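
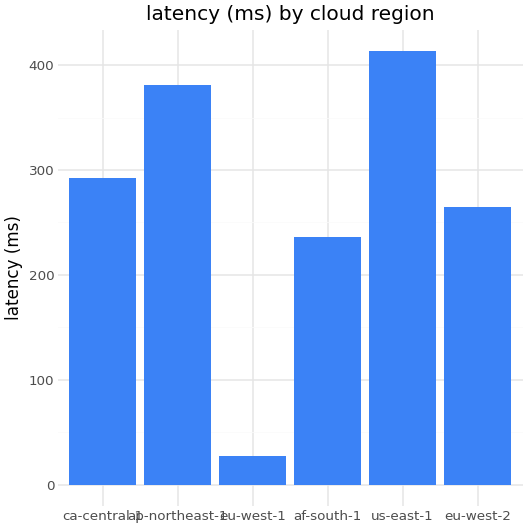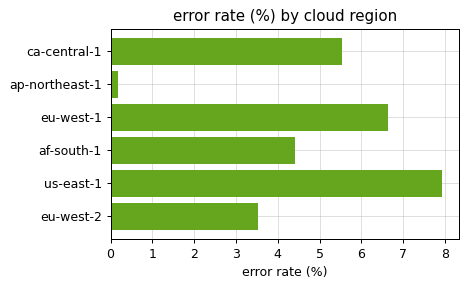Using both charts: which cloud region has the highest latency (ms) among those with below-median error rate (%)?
ap-northeast-1

Chart 2 median error rate (%) ≈ 5; below-median cloud regions: ap-northeast-1, af-south-1, eu-west-2. Among those, ap-northeast-1 has the highest latency (ms) (≈ 400).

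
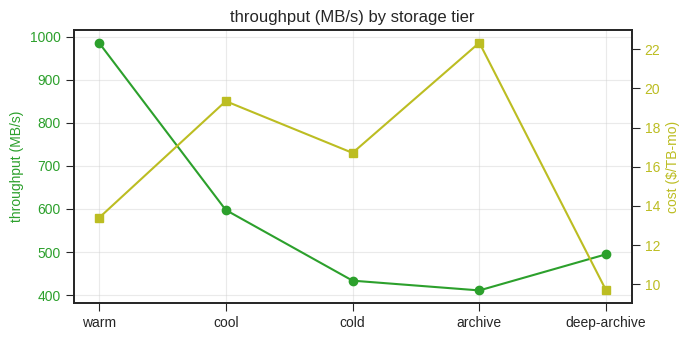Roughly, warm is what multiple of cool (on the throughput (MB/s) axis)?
≈ 1.67×

warm ≈ 1000, cool ≈ 600; 1000/600 ≈ 1.67.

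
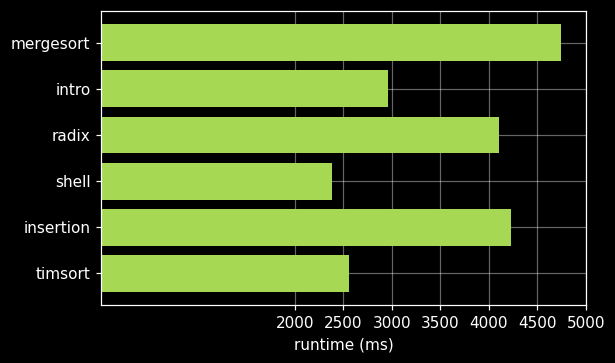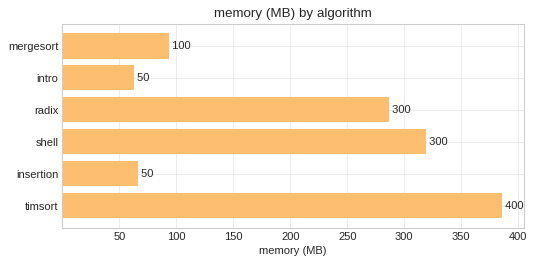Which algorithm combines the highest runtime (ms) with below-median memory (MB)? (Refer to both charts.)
Chart 2 median memory (MB) ≈ 200; below-median algorithms: mergesort, intro, insertion. Among those, mergesort has the highest runtime (ms) (≈ 4500).

mergesort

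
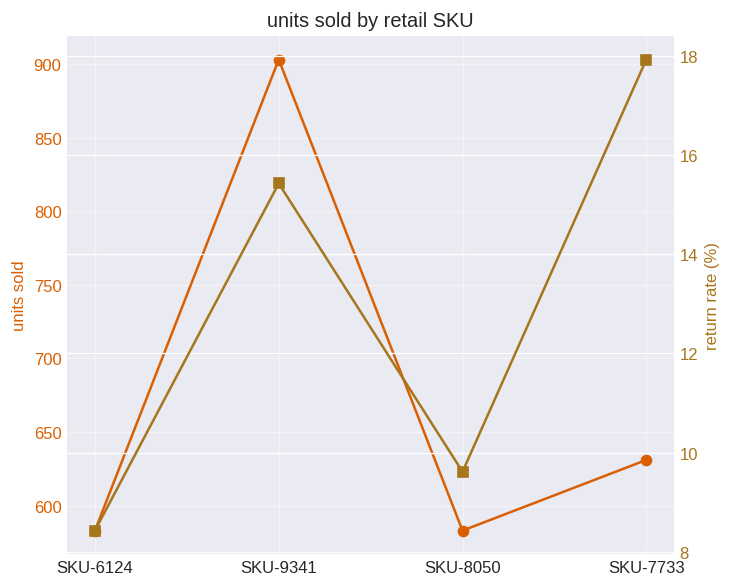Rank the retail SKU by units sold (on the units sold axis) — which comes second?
SKU-7733

Top 3 (on the units sold axis): SKU-9341 ≈ 900, SKU-7733 ≈ 650, SKU-8050 ≈ 600.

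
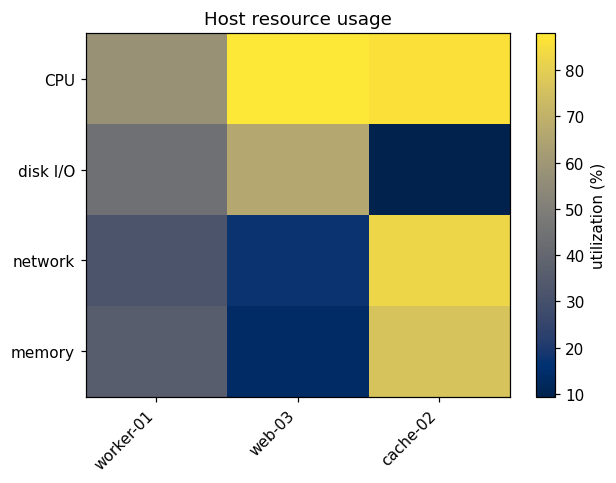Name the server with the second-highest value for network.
Top 3 for network: cache-02 ≈ 80, worker-01 ≈ 30, web-03 ≈ 20.

worker-01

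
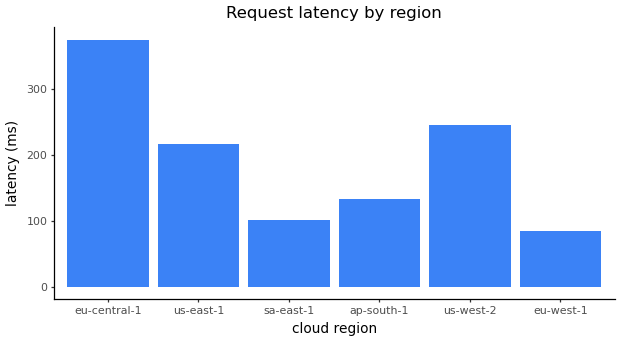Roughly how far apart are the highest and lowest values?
≈ 250

Max eu-central-1 ≈ 350, min eu-west-1 ≈ 100; range ≈ 250.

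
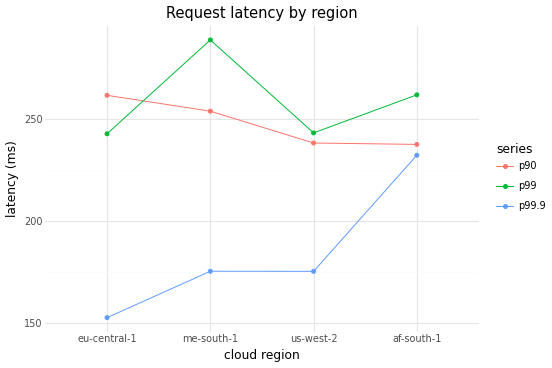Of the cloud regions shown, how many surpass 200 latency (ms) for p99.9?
Above 200: af-south-1.

1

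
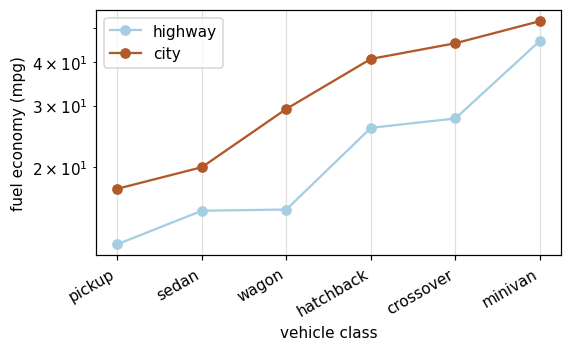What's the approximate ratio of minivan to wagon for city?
≈ 1.67×

minivan ≈ 50, wagon ≈ 30; 50/30 ≈ 1.67.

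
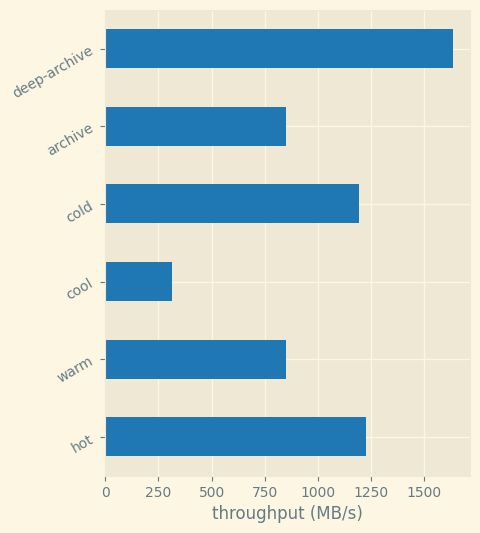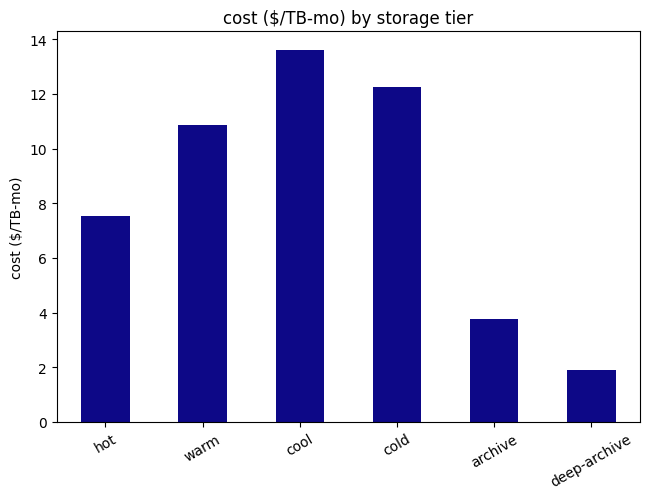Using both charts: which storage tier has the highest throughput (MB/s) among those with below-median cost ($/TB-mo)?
Chart 2 median cost ($/TB-mo) ≈ 10; below-median storage tiers: hot, archive, deep-archive. Among those, deep-archive has the highest throughput (MB/s) (≈ 1600).

deep-archive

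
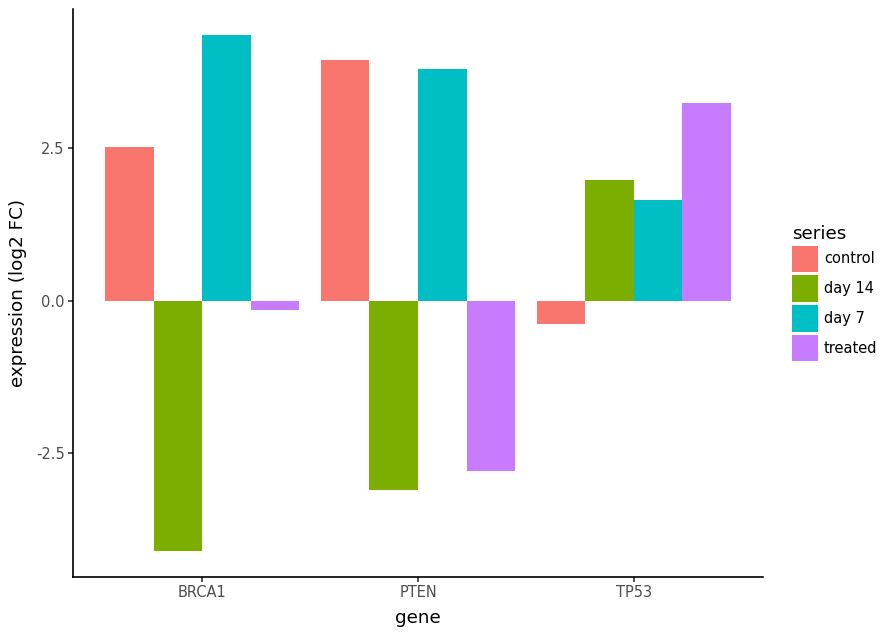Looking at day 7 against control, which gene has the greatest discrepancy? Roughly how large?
TP53, ≈ 2 log2 FC

TP53: day 7 ≈ 2, control ≈ 0 → gap ≈ 2. Next-largest (BRCA1) is only ≈ 1.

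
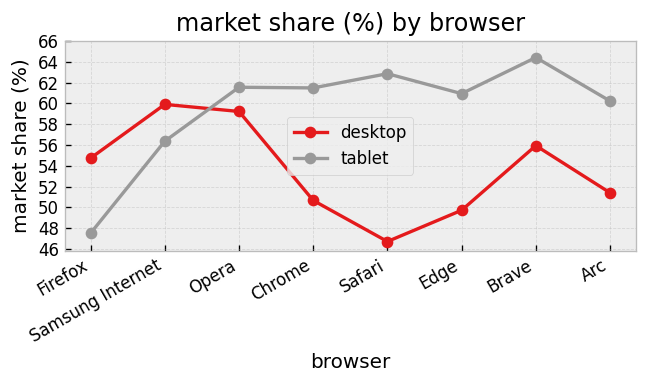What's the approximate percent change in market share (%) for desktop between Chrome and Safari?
Chrome ≈ 50, Safari ≈ 46; (46 − 50) / 50 ≈ -8%.

≈ -8%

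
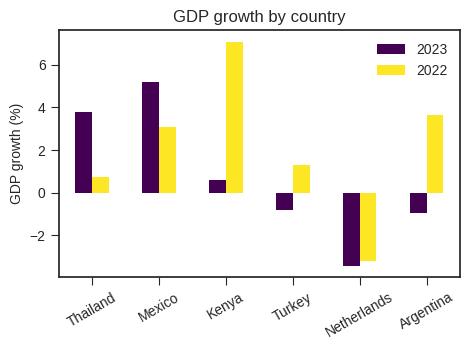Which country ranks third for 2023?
Kenya

Top 4 for 2023: Mexico ≈ 5, Thailand ≈ 4, Kenya ≈ 1, Turkey ≈ -1.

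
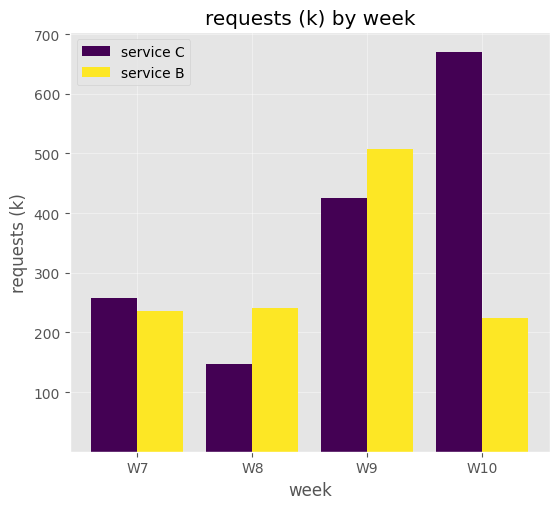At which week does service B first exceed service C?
W8

W7: service B ≈ 200 vs service C ≈ 300 (not yet); W8: service B ≈ 200 vs service C ≈ 100 (first crossover).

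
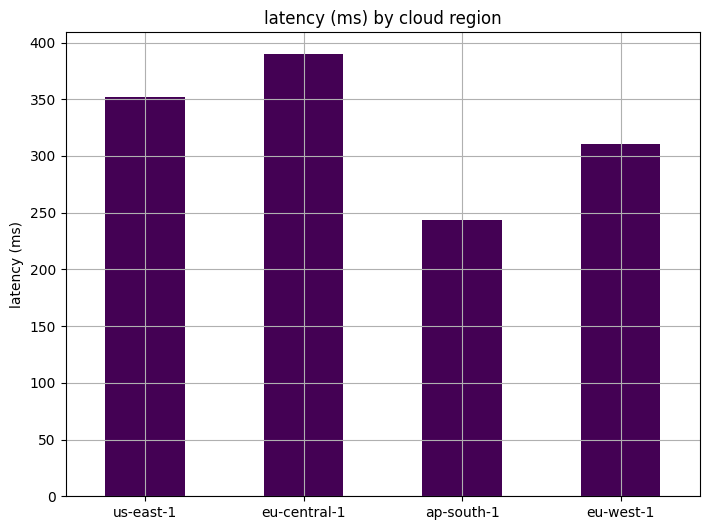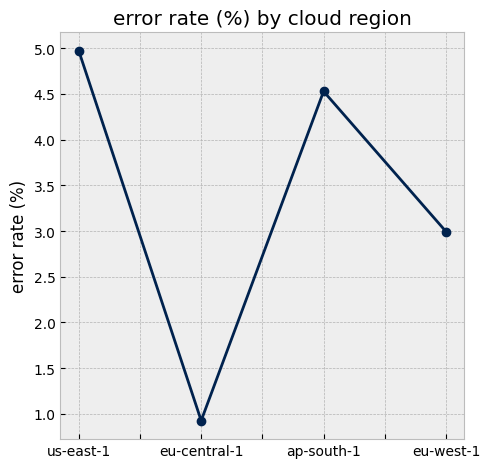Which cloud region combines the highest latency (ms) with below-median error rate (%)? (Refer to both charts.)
Chart 2 median error rate (%) ≈ 4; below-median cloud regions: eu-central-1, eu-west-1. Among those, eu-central-1 has the highest latency (ms) (≈ 400).

eu-central-1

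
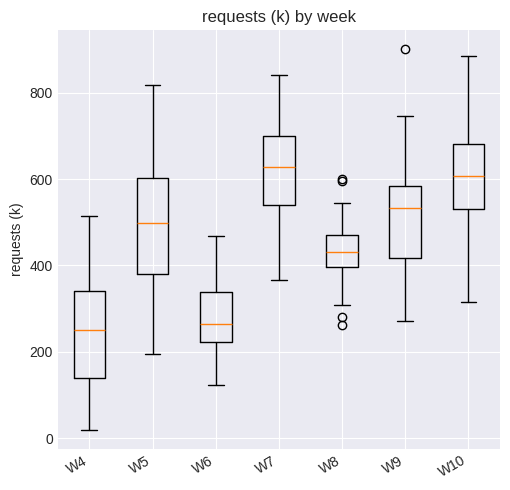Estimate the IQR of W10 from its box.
≈ 150

Q3 ≈ 700, Q1 ≈ 550; IQR ≈ 150.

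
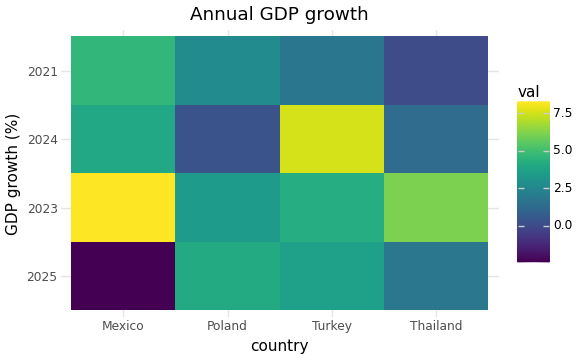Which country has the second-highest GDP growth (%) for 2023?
Thailand

Top 3 for 2023: Mexico ≈ 8, Thailand ≈ 6, Turkey ≈ 4.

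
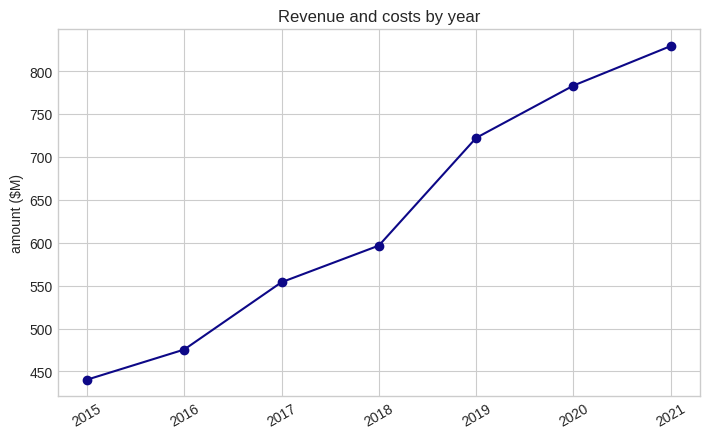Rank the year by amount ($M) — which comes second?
Top 3: 2021 ≈ 850, 2020 ≈ 800, 2019 ≈ 700.

2020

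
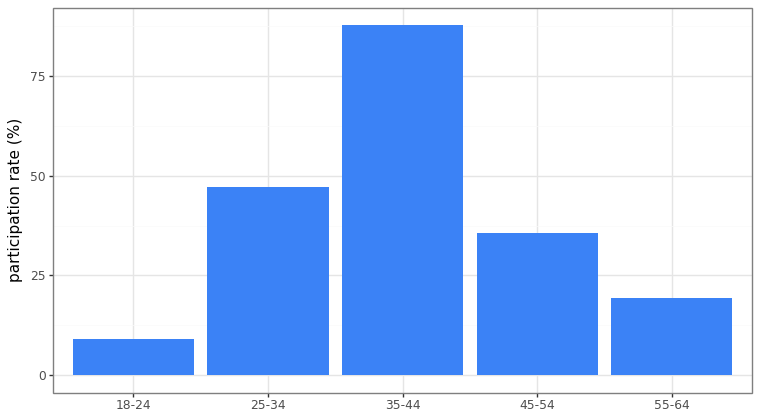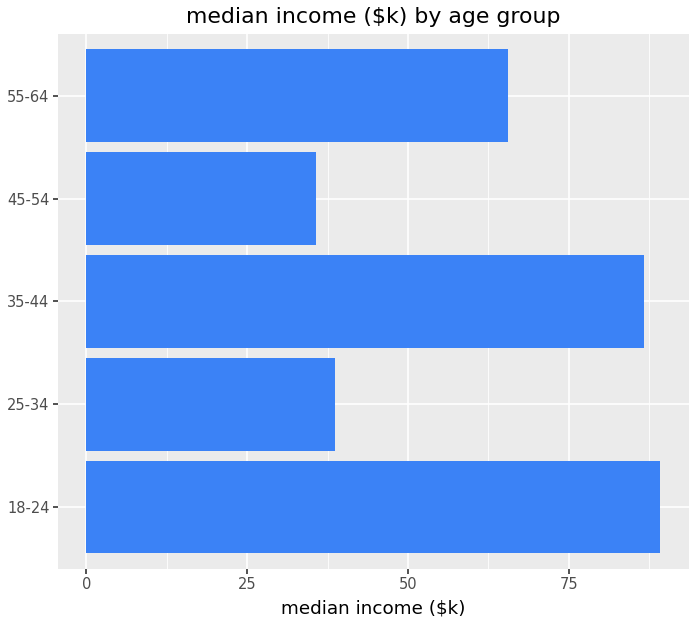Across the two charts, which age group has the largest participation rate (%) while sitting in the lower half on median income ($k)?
Chart 2 median median income ($k) ≈ 70; below-median age groups: 25-34, 45-54. Among those, 25-34 has the highest participation rate (%) (≈ 50).

25-34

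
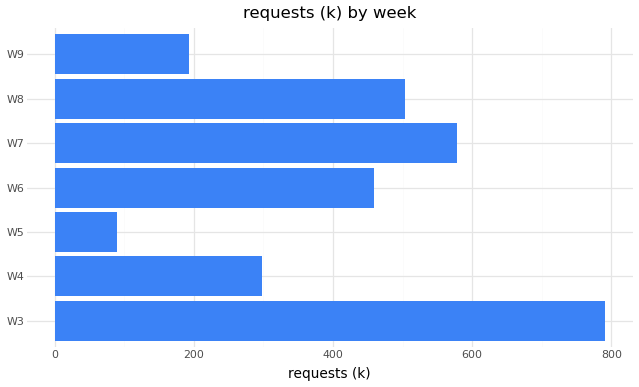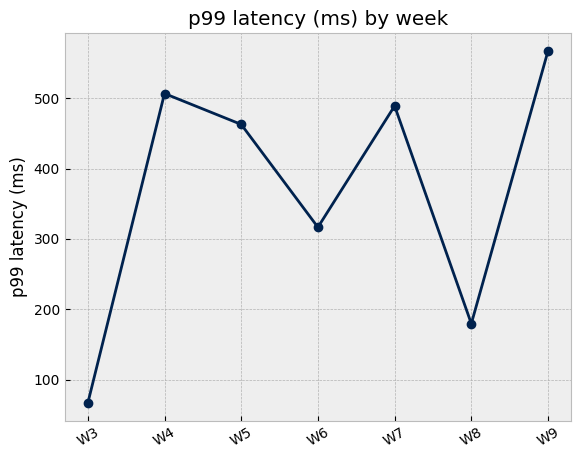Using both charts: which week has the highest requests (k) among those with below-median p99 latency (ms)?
Chart 2 median p99 latency (ms) ≈ 500; below-median weeks: W3, W6, W8. Among those, W3 has the highest requests (k) (≈ 800).

W3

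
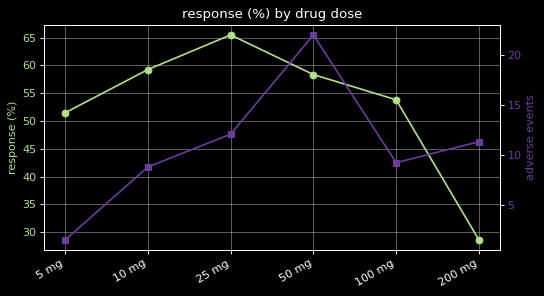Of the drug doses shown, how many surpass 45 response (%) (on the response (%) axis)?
5

Above 45: 5 mg, 10 mg, 25 mg, 50 mg, 100 mg.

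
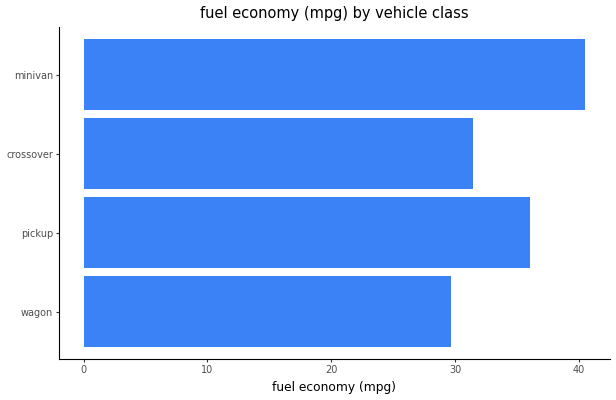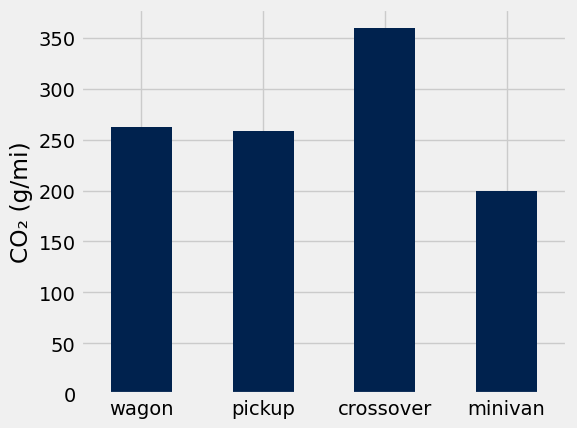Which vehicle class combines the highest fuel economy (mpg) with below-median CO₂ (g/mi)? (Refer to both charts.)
Chart 2 median CO₂ (g/mi) ≈ 250; below-median vehicle classes: pickup, minivan. Among those, minivan has the highest fuel economy (mpg) (≈ 40).

minivan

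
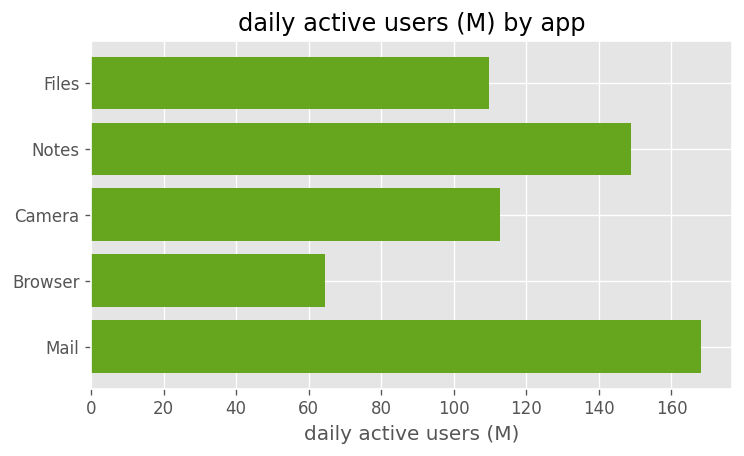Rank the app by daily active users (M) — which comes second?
Notes

Top 3: Mail ≈ 160, Notes ≈ 140, Camera ≈ 120.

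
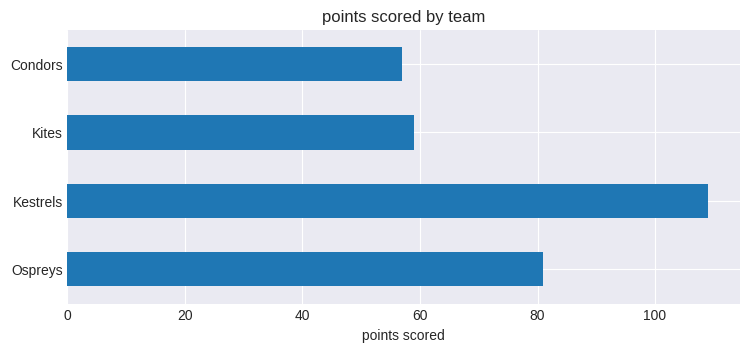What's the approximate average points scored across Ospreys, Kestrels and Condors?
≈ 83

(80 + 110 + 60) / 3 ≈ 83.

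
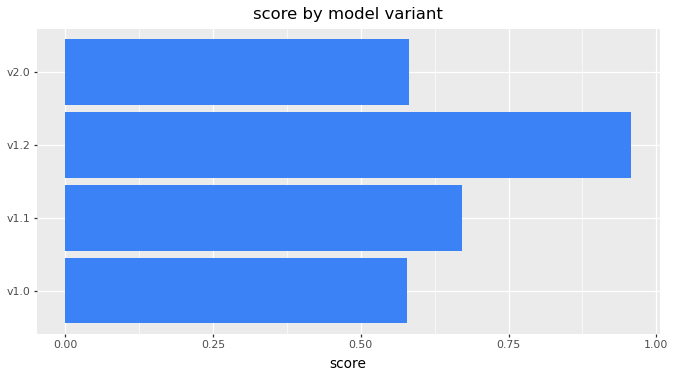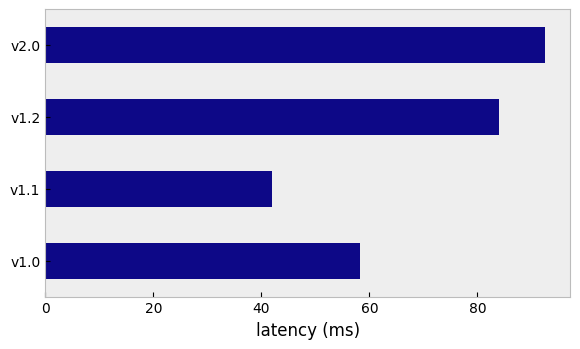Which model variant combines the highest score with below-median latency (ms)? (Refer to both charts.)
v1.1

Chart 2 median latency (ms) ≈ 70; below-median model variants: v1.0, v1.1. Among those, v1.1 has the highest score (≈ 0.7).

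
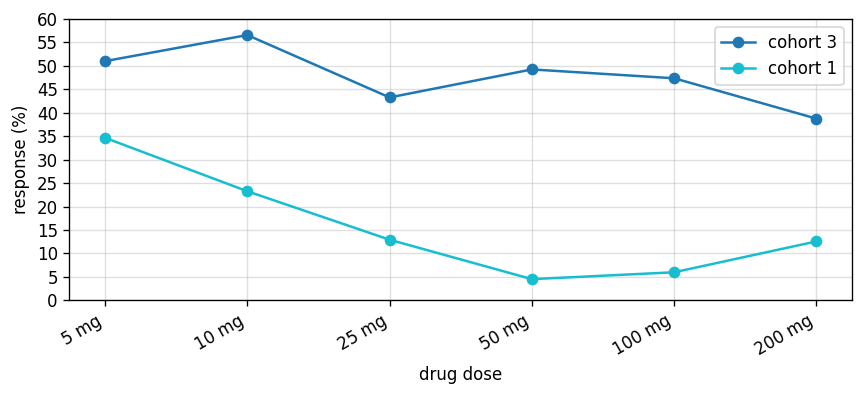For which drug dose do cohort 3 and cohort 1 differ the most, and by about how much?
50 mg, ≈ 45 %

50 mg: cohort 3 ≈ 50, cohort 1 ≈ 5 → gap ≈ 45. Next-largest (100 mg) is only ≈ 40.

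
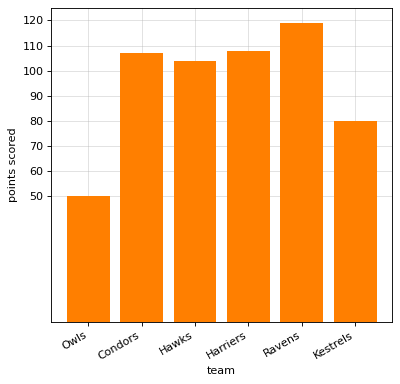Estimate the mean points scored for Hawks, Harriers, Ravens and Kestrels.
(100 + 110 + 120 + 80) / 4 ≈ 102.

≈ 102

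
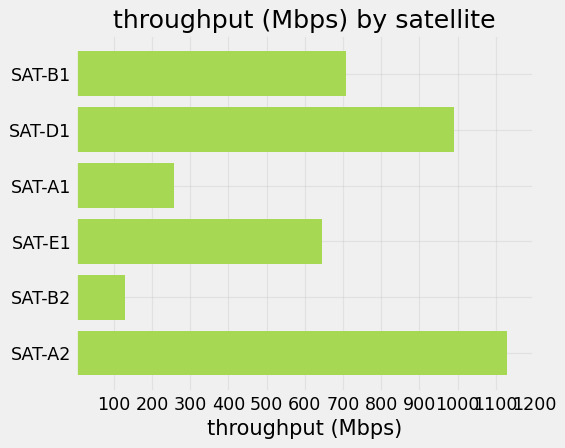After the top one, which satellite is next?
SAT-D1

Top 3: SAT-A2 ≈ 1100, SAT-D1 ≈ 1000, SAT-B1 ≈ 700.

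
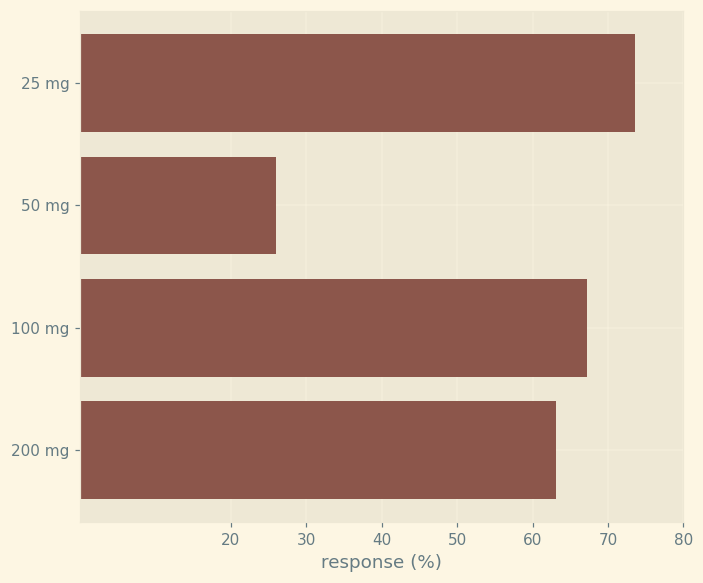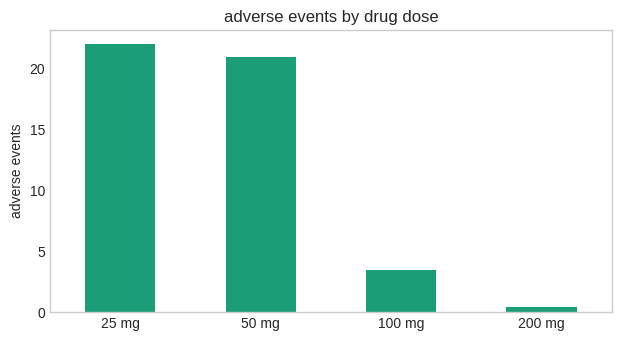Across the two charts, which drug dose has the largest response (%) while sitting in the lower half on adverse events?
Chart 2 median adverse events ≈ 10; below-median drug doses: 100 mg, 200 mg. Among those, 100 mg has the highest response (%) (≈ 70).

100 mg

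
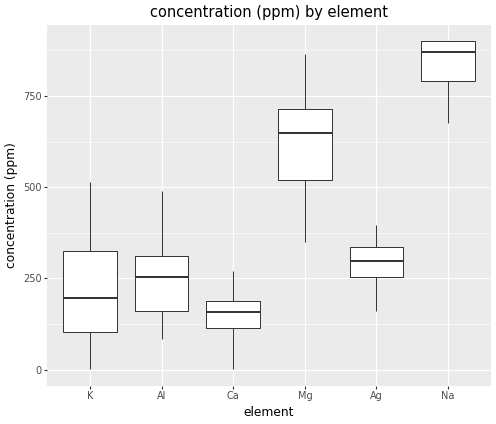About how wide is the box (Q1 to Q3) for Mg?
≈ 200

Q3 ≈ 700, Q1 ≈ 500; IQR ≈ 200.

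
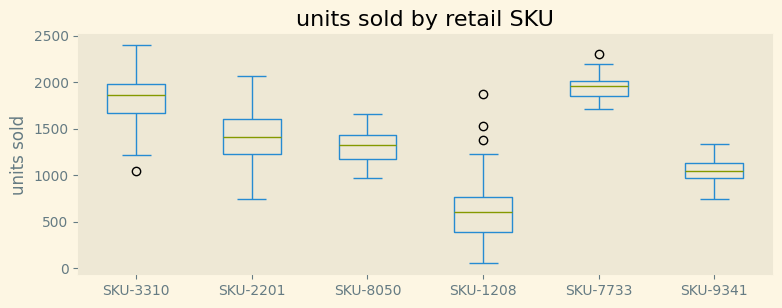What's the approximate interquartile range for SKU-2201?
Q3 ≈ 1600, Q1 ≈ 1200; IQR ≈ 400.

≈ 400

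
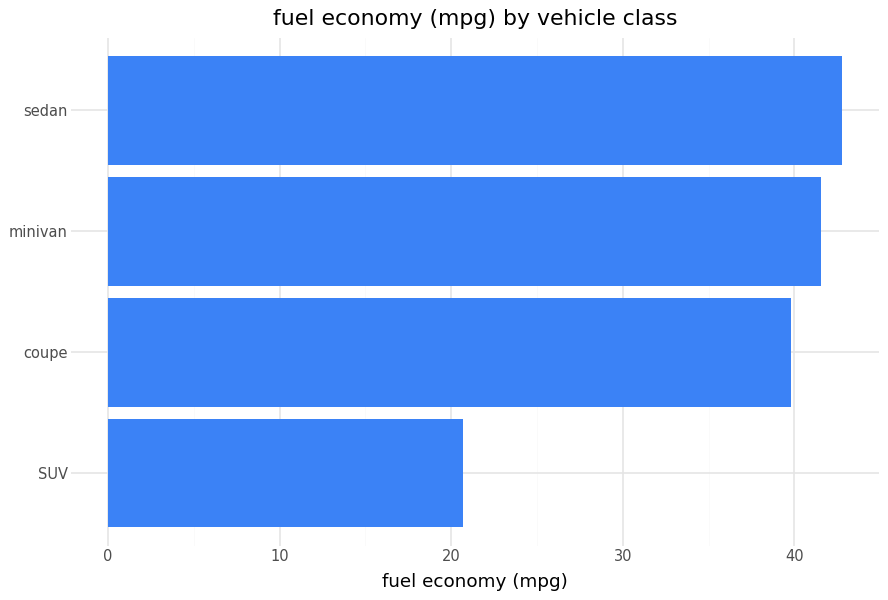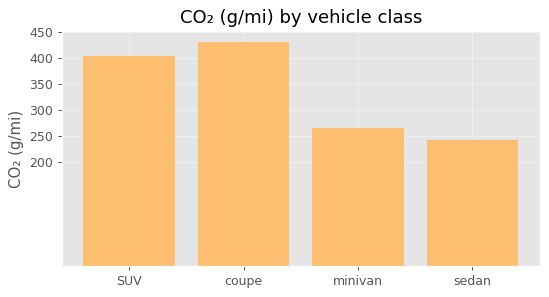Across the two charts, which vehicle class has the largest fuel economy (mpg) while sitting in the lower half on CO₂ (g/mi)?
Chart 2 median CO₂ (g/mi) ≈ 350; below-median vehicle classes: minivan, sedan. Among those, sedan has the highest fuel economy (mpg) (≈ 45).

sedan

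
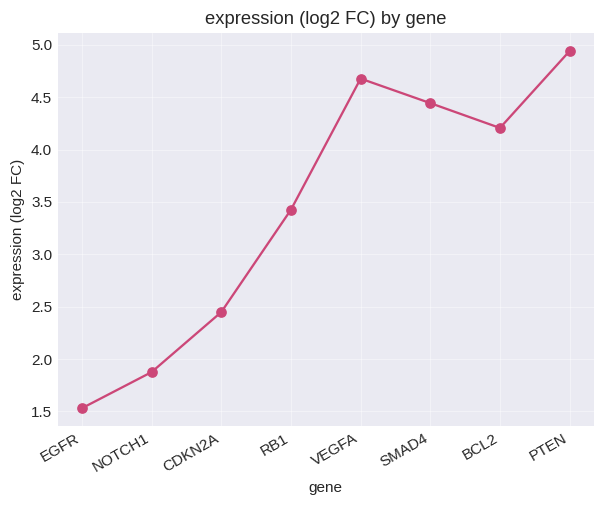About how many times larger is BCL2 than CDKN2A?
≈ 1.6×

BCL2 ≈ 4.0, CDKN2A ≈ 2.5; 4.0/2.5 ≈ 1.6.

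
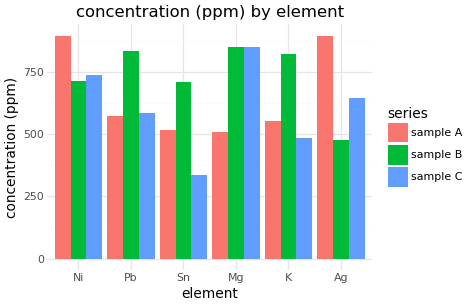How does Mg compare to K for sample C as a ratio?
Mg ≈ 800, K ≈ 500; 800/500 ≈ 1.6.

≈ 1.6×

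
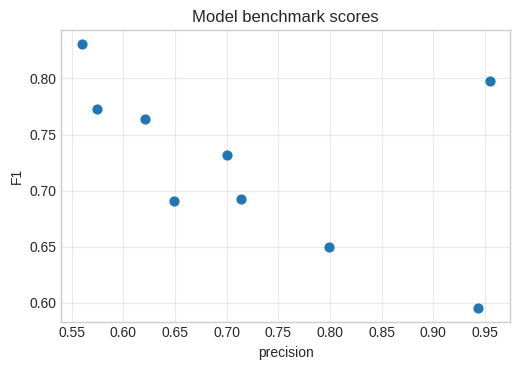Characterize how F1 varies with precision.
Points are negatively correlated; moderate (|r| ≈ 0.5).

negative, moderate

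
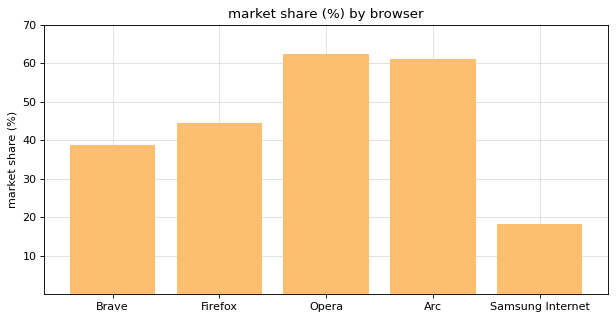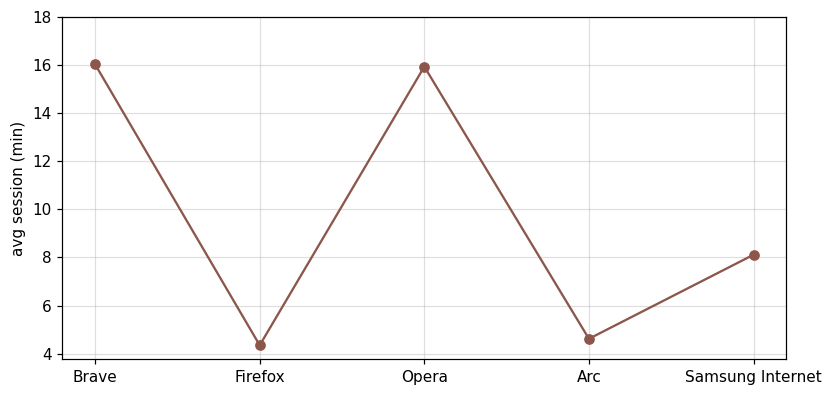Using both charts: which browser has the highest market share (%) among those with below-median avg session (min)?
Chart 2 median avg session (min) ≈ 8; below-median browsers: Firefox, Arc. Among those, Arc has the highest market share (%) (≈ 60).

Arc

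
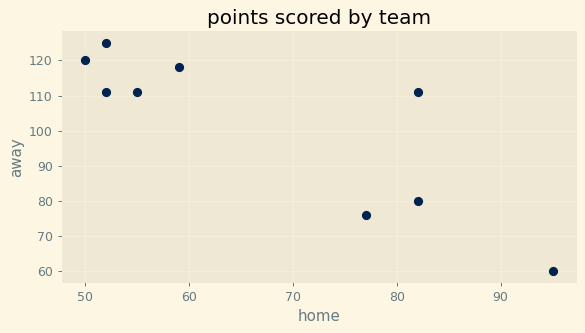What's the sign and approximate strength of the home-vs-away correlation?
Points are negatively correlated; strong (|r| ≈ 0.8).

negative, strong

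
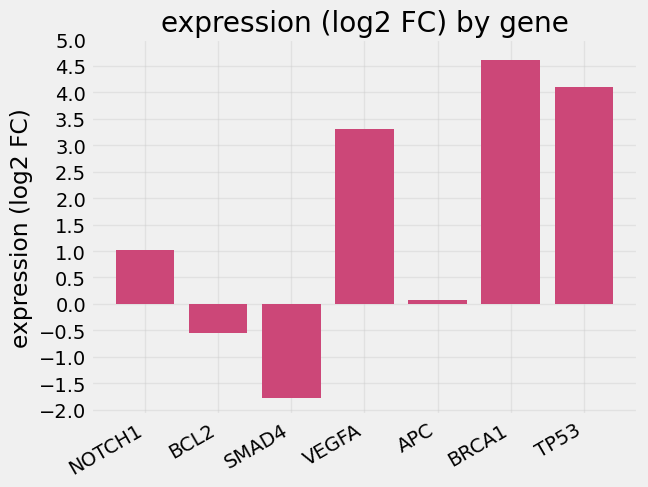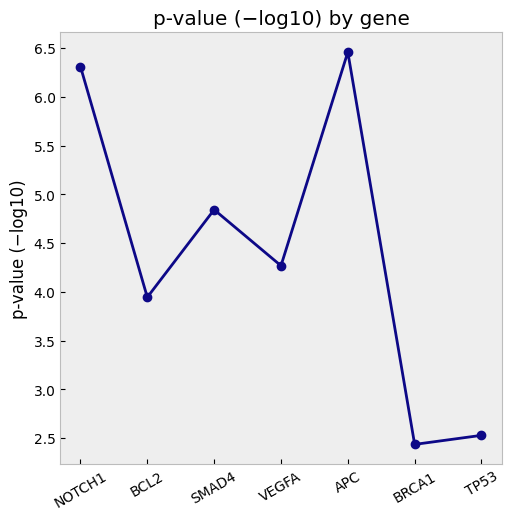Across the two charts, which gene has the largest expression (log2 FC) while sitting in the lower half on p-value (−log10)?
Chart 2 median p-value (−log10) ≈ 4; below-median genes: BCL2, BRCA1, TP53. Among those, BRCA1 has the highest expression (log2 FC) (≈ 4.5).

BRCA1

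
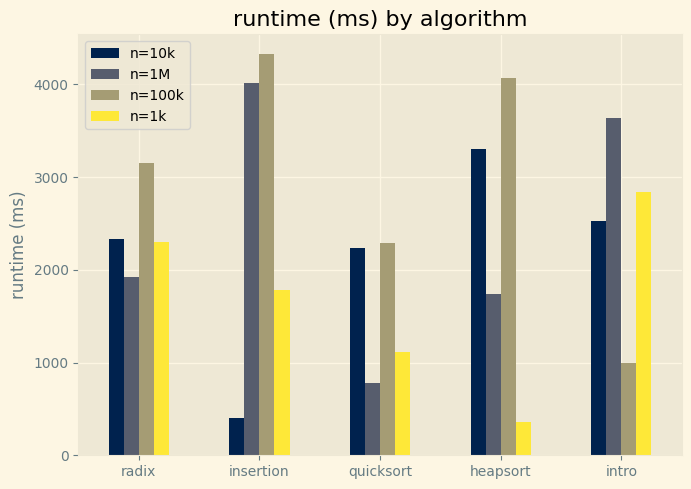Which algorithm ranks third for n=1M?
radix

Top 4 for n=1M: insertion ≈ 4000, intro ≈ 3500, radix ≈ 2000, heapsort ≈ 1500.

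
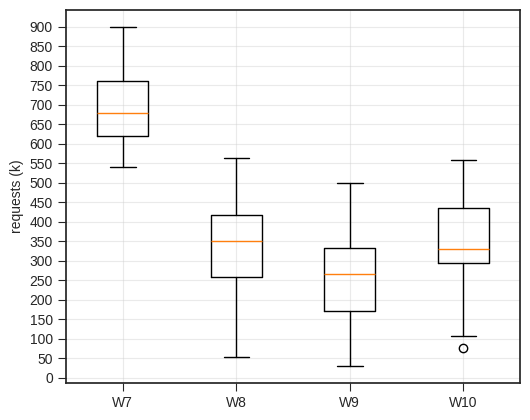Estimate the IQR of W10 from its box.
≈ 150

Q3 ≈ 450, Q1 ≈ 300; IQR ≈ 150.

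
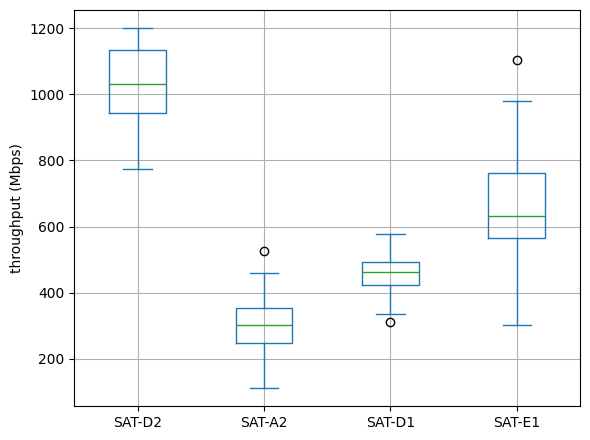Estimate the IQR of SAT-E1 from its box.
Q3 ≈ 800, Q1 ≈ 600; IQR ≈ 200.

≈ 200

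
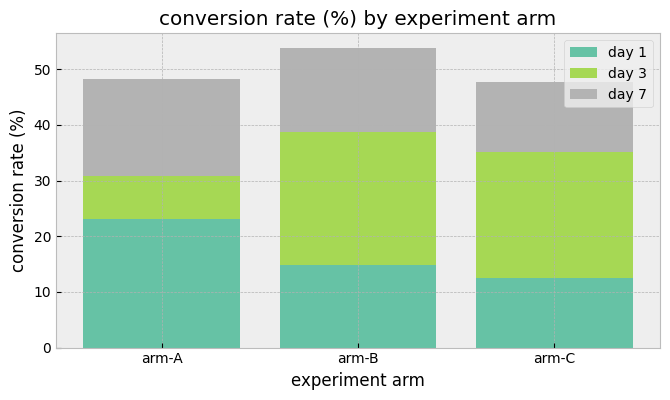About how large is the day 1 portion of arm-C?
day 1 top ≈ 10, bottom ≈ 0; segment ≈ 10.

≈ 10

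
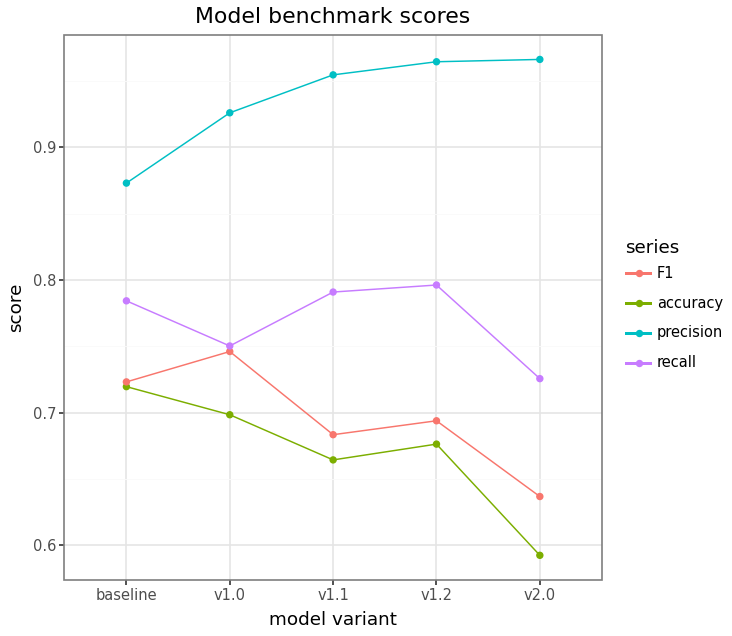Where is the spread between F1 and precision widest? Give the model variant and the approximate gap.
v2.0, ≈ 0.30

v2.0: F1 ≈ 0.65, precision ≈ 0.95 → gap ≈ 0.30. Next-largest (v1.1) is only ≈ 0.25.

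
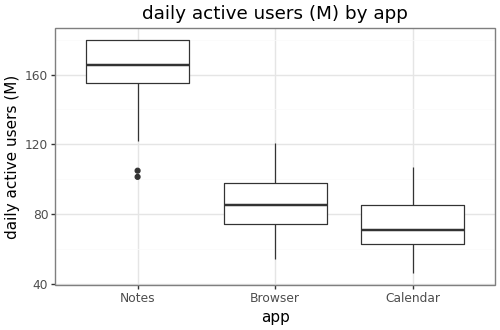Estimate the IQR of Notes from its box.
Q3 ≈ 180, Q1 ≈ 160; IQR ≈ 20.

≈ 20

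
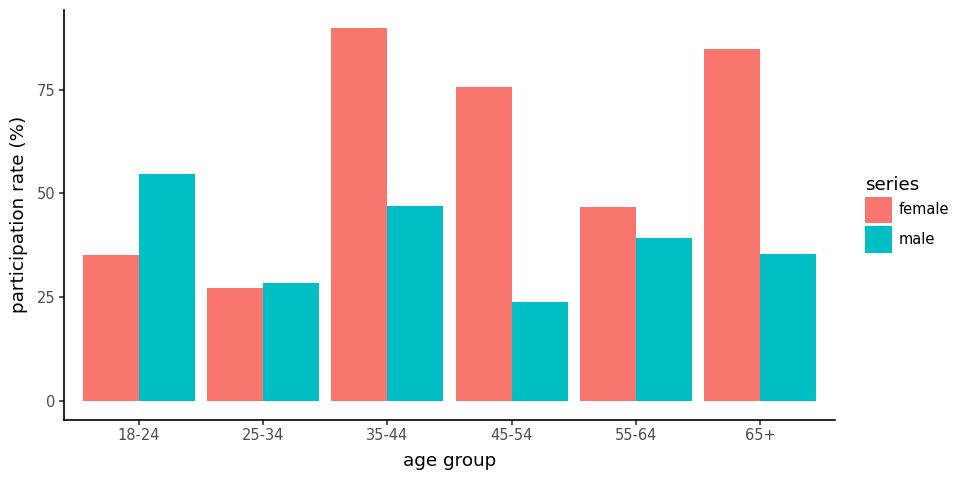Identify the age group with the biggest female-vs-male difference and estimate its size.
45-54, ≈ 60 %

45-54: female ≈ 80, male ≈ 20 → gap ≈ 60. Next-largest (65+) is only ≈ 40.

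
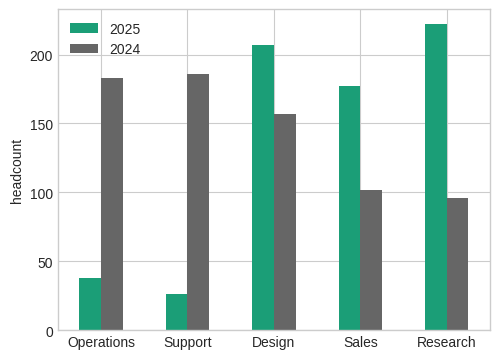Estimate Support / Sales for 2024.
≈ 1.8×

Support ≈ 180, Sales ≈ 100; 180/100 ≈ 1.8.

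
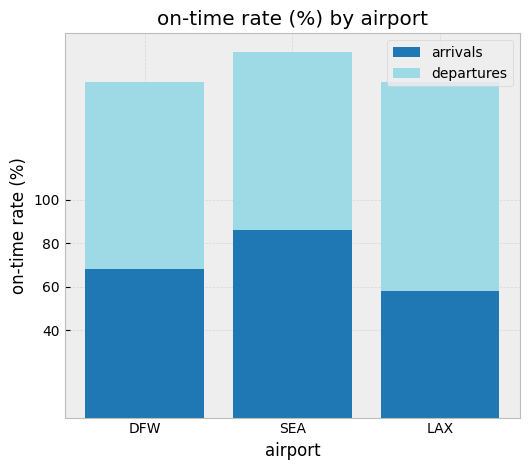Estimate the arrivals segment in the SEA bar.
arrivals top ≈ 80, bottom ≈ 0; segment ≈ 80.

≈ 80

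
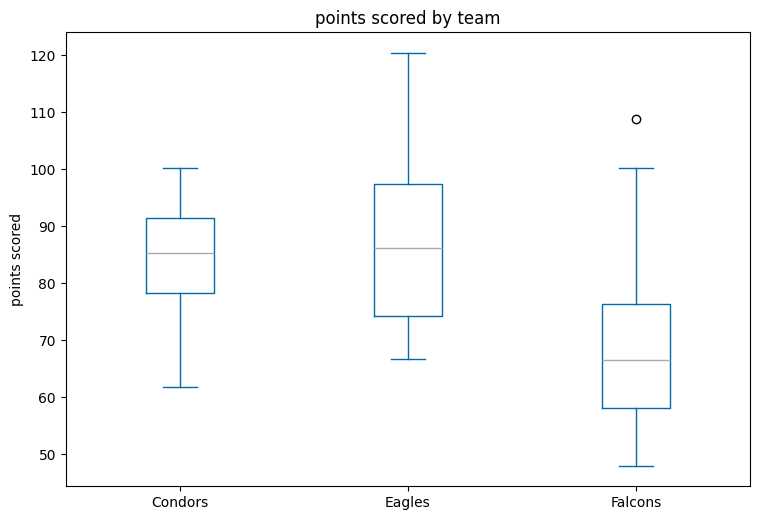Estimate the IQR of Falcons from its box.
Q3 ≈ 76, Q1 ≈ 58; IQR ≈ 18.

≈ 18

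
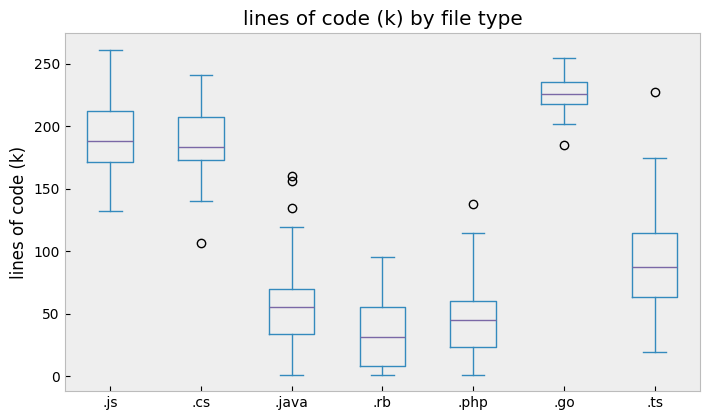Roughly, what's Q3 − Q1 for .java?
≈ 40

Q3 ≈ 80, Q1 ≈ 40; IQR ≈ 40.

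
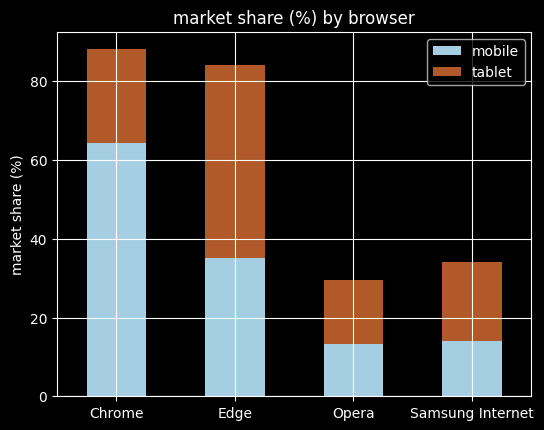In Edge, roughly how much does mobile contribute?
≈ 40

mobile top ≈ 40, bottom ≈ 0; segment ≈ 40.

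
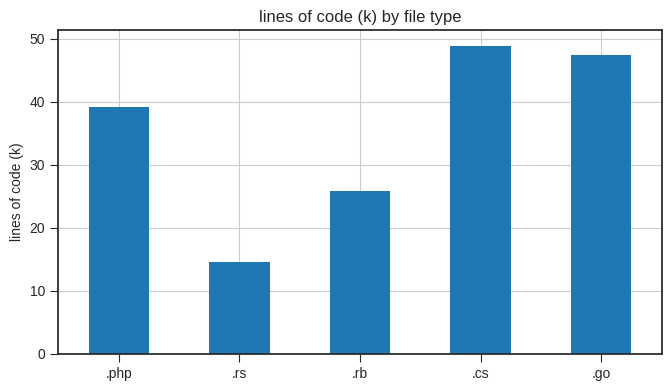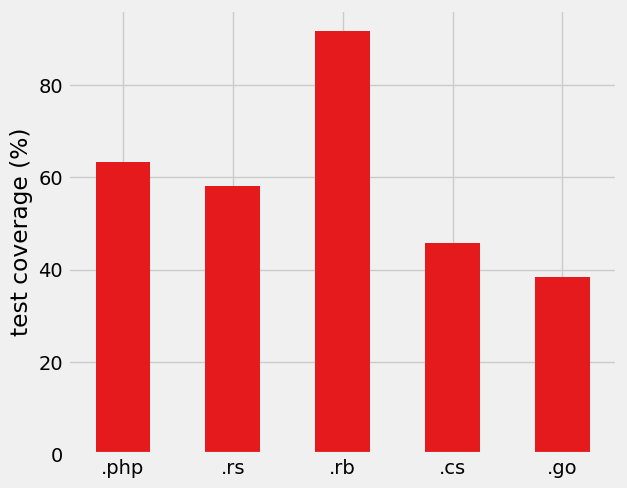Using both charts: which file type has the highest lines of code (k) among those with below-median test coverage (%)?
Chart 2 median test coverage (%) ≈ 60; below-median file types: .cs, .go. Among those, .cs has the highest lines of code (k) (≈ 50).

.cs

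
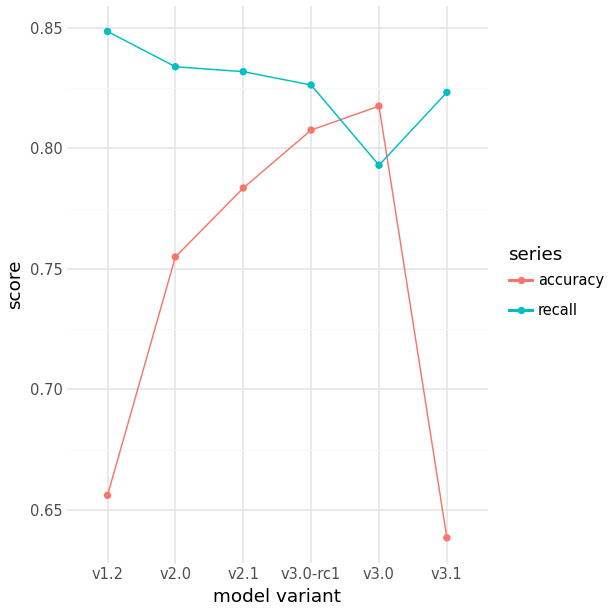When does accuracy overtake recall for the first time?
v3.0-rc1: accuracy ≈ 0.80 vs recall ≈ 0.82 (not yet); v3.0: accuracy ≈ 0.82 vs recall ≈ 0.80 (first crossover).

v3.0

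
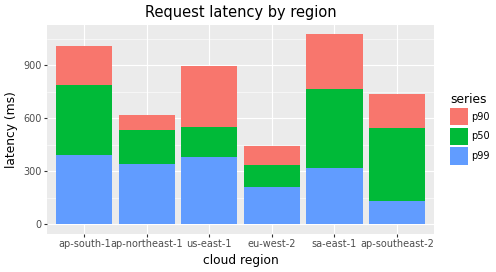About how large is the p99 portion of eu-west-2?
p99 top ≈ 200, bottom ≈ 0; segment ≈ 200.

≈ 200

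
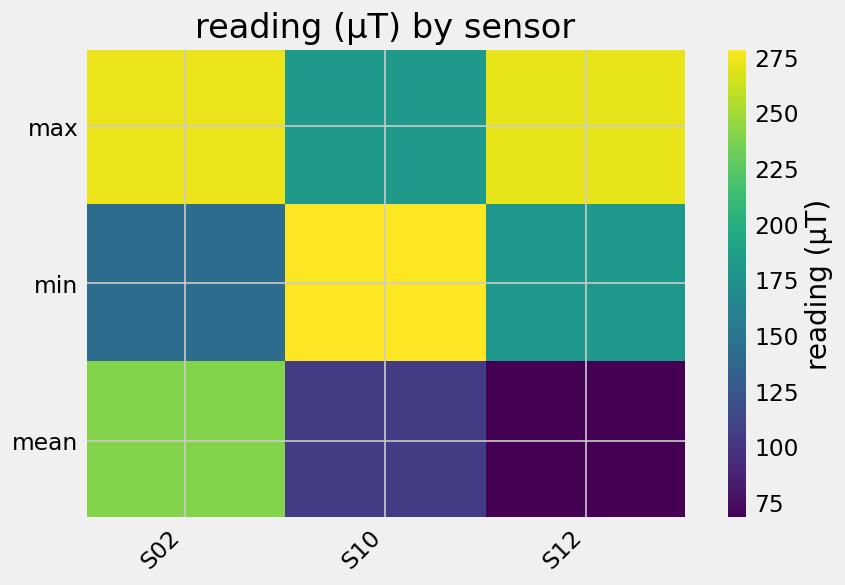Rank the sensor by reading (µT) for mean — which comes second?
S10

Top 3 for mean: S02 ≈ 240, S10 ≈ 100, S12 ≈ 60.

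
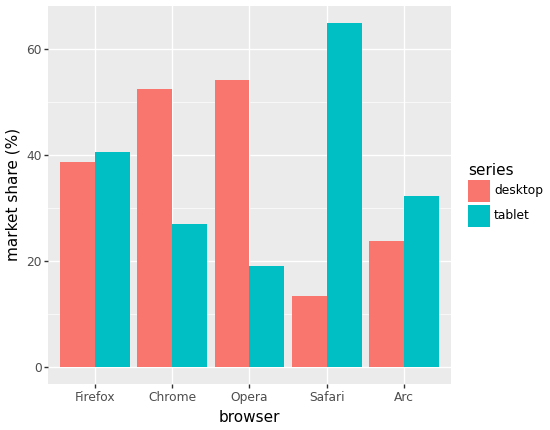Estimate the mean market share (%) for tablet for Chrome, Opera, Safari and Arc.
(30 + 20 + 60 + 30) / 4 ≈ 35.

≈ 35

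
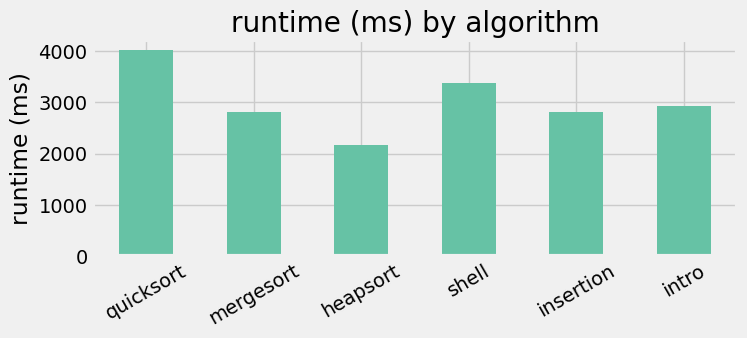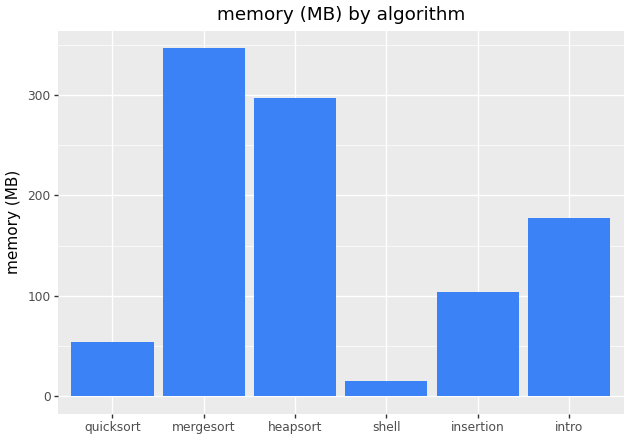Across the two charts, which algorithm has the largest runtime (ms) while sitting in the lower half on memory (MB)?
Chart 2 median memory (MB) ≈ 150; below-median algorithms: quicksort, shell, insertion. Among those, quicksort has the highest runtime (ms) (≈ 4000).

quicksort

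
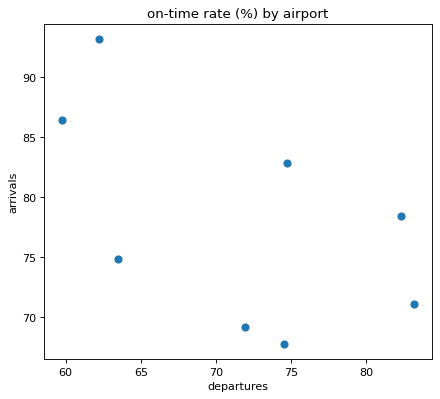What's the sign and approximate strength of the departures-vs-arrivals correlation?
Points are negatively correlated; moderate (|r| ≈ 0.6).

negative, moderate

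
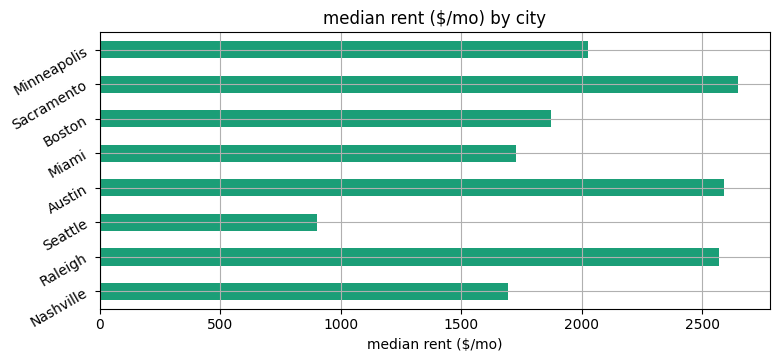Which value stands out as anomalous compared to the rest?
Seattle

Seattle ≈ 1000; the rest sit between ≈ 1500 and ≈ 2500.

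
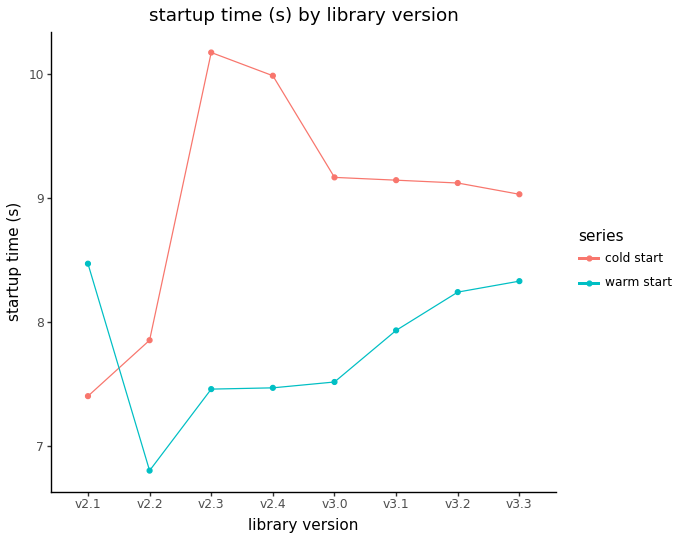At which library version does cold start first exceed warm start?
v2.1: cold start ≈ 7.5 vs warm start ≈ 8.5 (not yet); v2.2: cold start ≈ 8.0 vs warm start ≈ 7.0 (first crossover).

v2.2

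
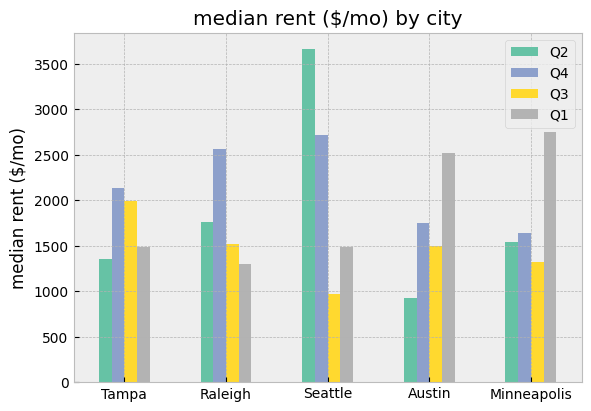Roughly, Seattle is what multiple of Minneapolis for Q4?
Seattle ≈ 2500, Minneapolis ≈ 1500; 2500/1500 ≈ 1.67.

≈ 1.67×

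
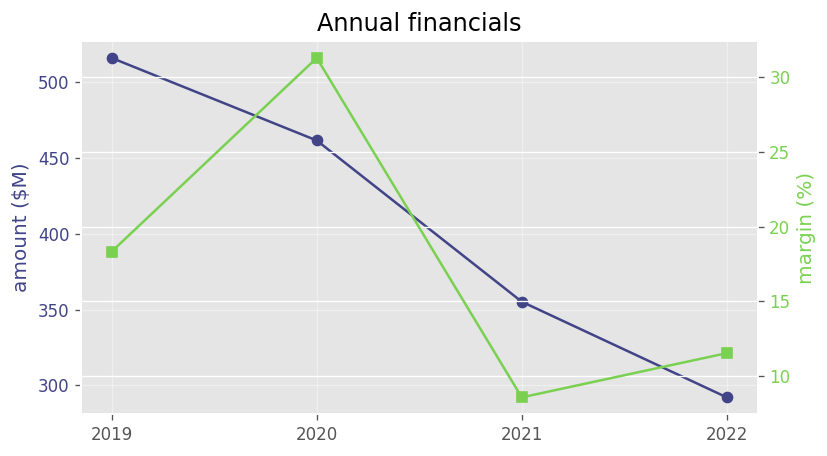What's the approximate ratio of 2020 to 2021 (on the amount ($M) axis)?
≈ 1.28×

2020 ≈ 460, 2021 ≈ 360; 460/360 ≈ 1.28.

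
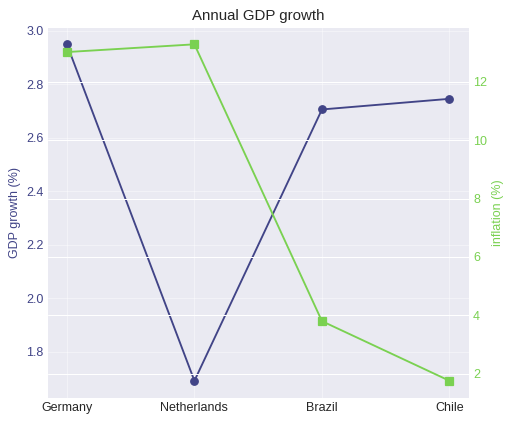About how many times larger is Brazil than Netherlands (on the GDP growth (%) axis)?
Brazil ≈ 2.8, Netherlands ≈ 1.6; 2.8/1.6 ≈ 1.75.

≈ 1.75×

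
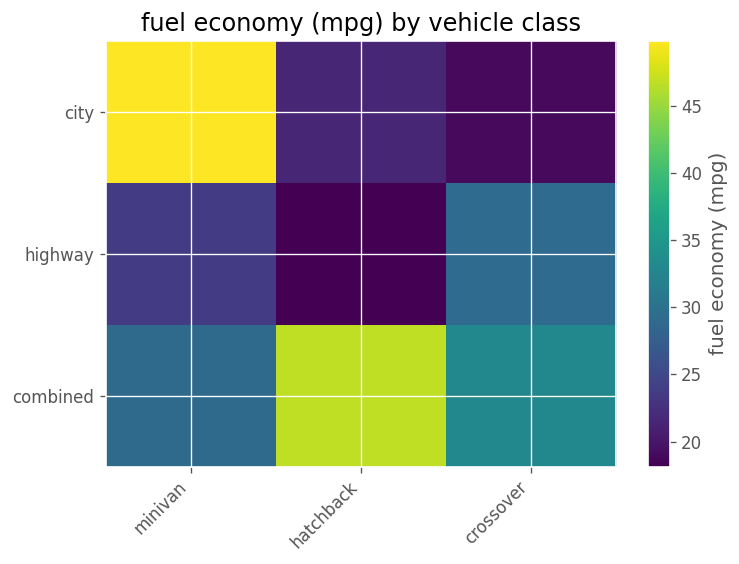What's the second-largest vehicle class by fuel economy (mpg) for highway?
minivan

Top 3 for highway: crossover ≈ 30, minivan ≈ 25, hatchback ≈ 20.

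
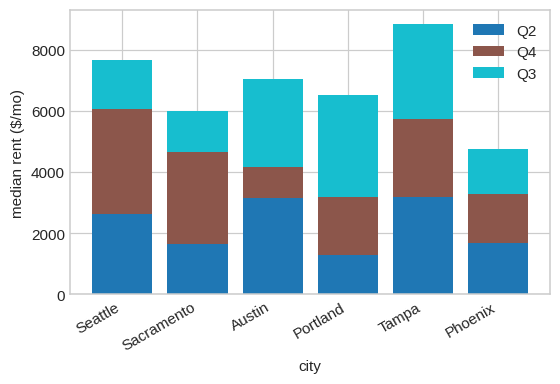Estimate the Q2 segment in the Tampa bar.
≈ 3000

Q2 top ≈ 3000, bottom ≈ 0; segment ≈ 3000.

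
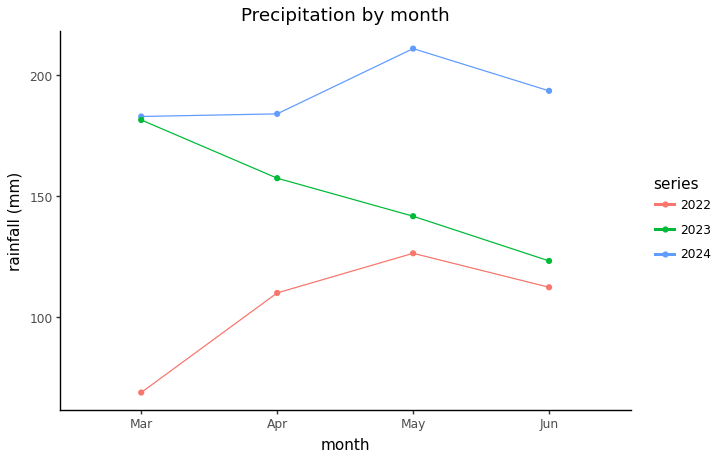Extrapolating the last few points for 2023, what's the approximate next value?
≈ 100

Last three: 160, 140, 120 → slope ≈ -20/step → next ≈ 100.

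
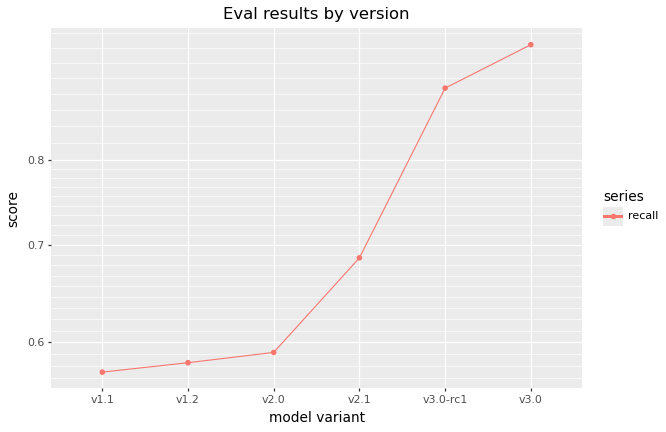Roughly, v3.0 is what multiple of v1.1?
≈ 1.73×

v3.0 ≈ 0.95, v1.1 ≈ 0.55; 0.95/0.55 ≈ 1.73.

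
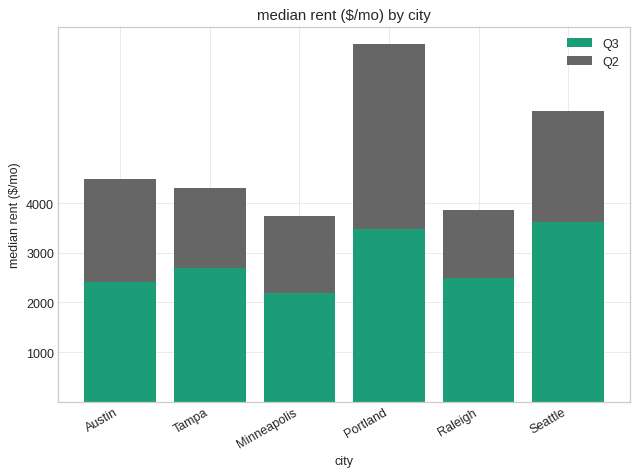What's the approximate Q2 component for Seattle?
Q2 top ≈ 6000, bottom ≈ 4000; segment ≈ 2000.

≈ 2000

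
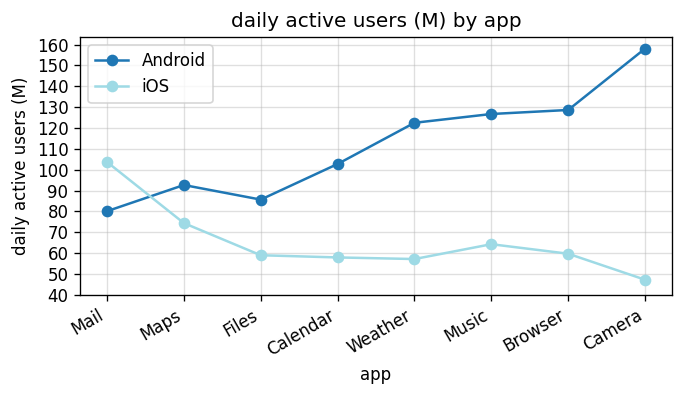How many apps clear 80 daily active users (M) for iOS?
Above 80: Mail.

1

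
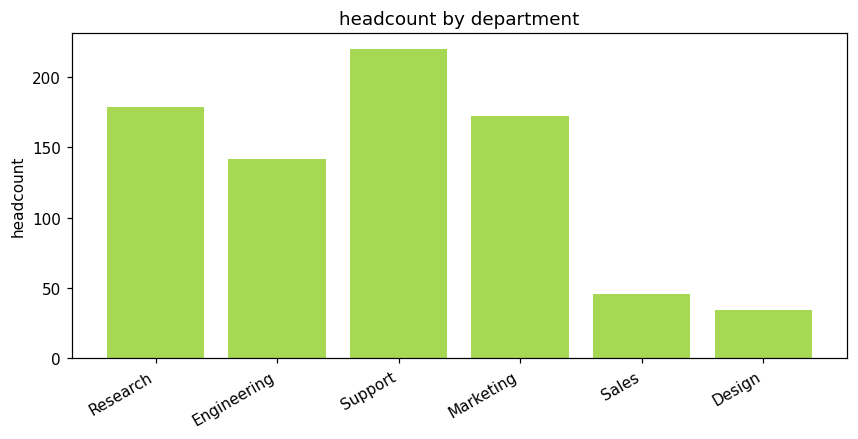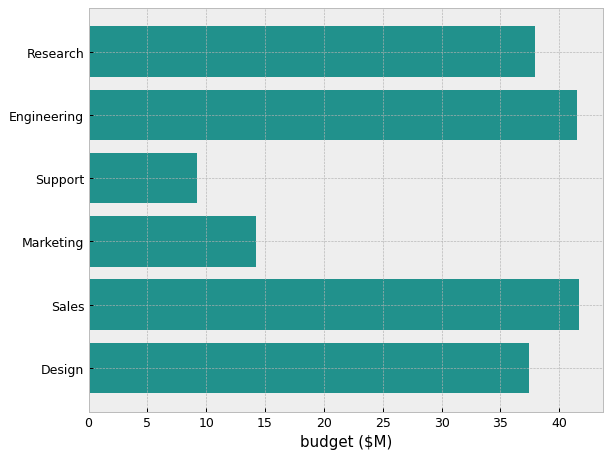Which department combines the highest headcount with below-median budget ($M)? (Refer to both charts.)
Chart 2 median budget ($M) ≈ 40; below-median departments: Support, Marketing, Design. Among those, Support has the highest headcount (≈ 225).

Support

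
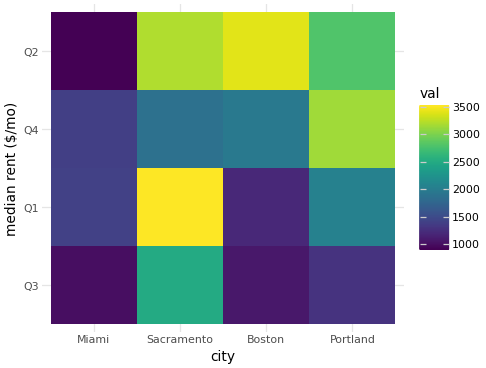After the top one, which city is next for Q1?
Top 3 for Q1: Sacramento ≈ 3500, Portland ≈ 2000, Miami ≈ 1500.

Portland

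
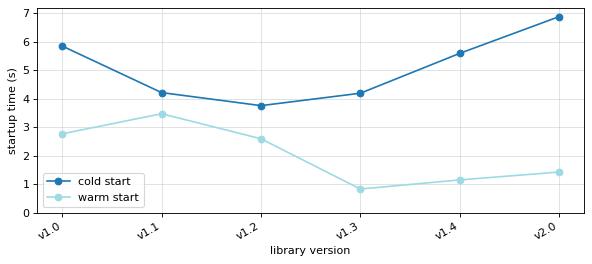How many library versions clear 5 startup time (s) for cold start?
3

Above 5: v1.0, v1.4, v2.0.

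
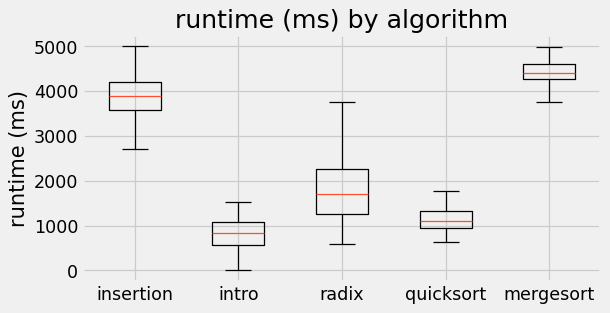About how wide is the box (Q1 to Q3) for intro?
≈ 500

Q3 ≈ 1000, Q1 ≈ 500; IQR ≈ 500.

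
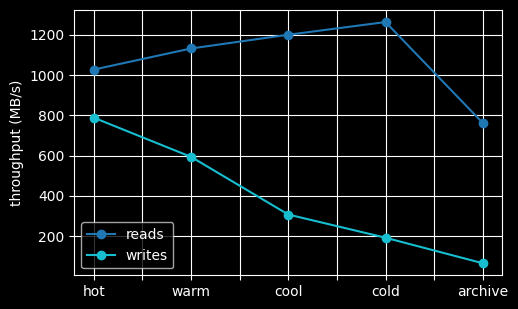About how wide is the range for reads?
≈ 500

Max cold ≈ 1300, min archive ≈ 800; range ≈ 500.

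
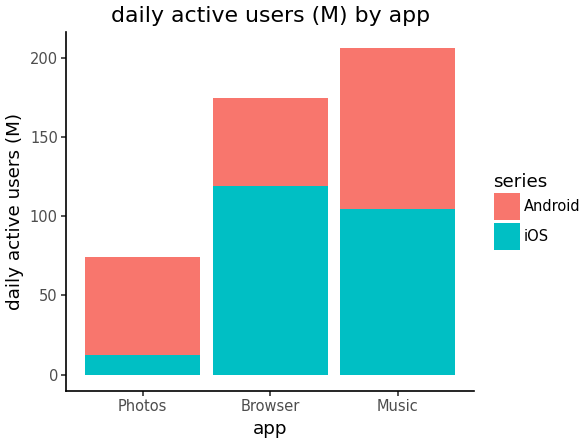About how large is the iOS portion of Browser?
iOS top ≈ 120, bottom ≈ 0; segment ≈ 120.

≈ 120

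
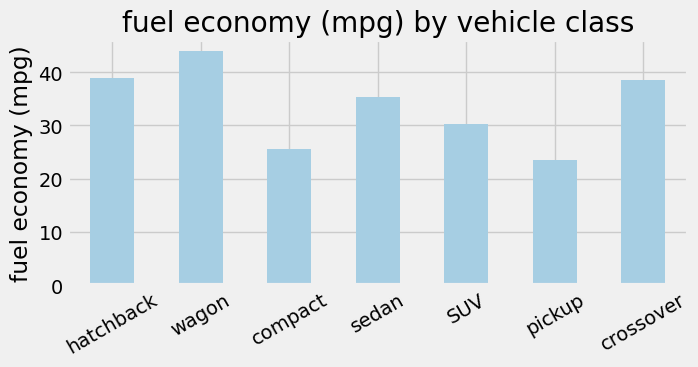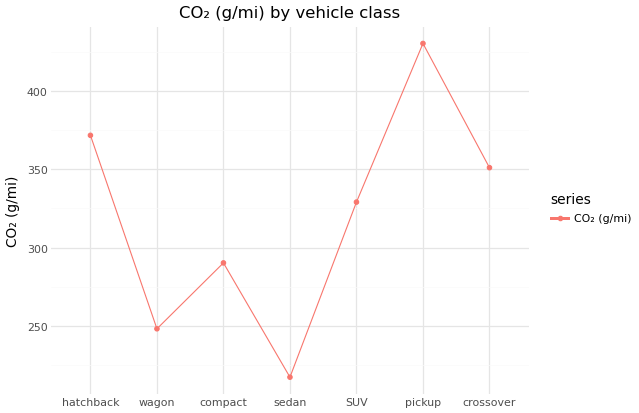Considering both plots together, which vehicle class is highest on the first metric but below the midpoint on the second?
Chart 2 median CO₂ (g/mi) ≈ 350; below-median vehicle classes: wagon, compact, sedan. Among those, wagon has the highest fuel economy (mpg) (≈ 45).

wagon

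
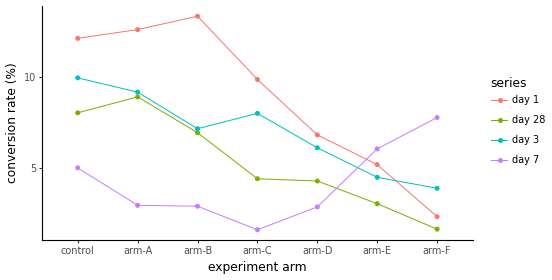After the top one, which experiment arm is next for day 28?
control

Top 3 for day 28: arm-A ≈ 9, control ≈ 8, arm-B ≈ 7.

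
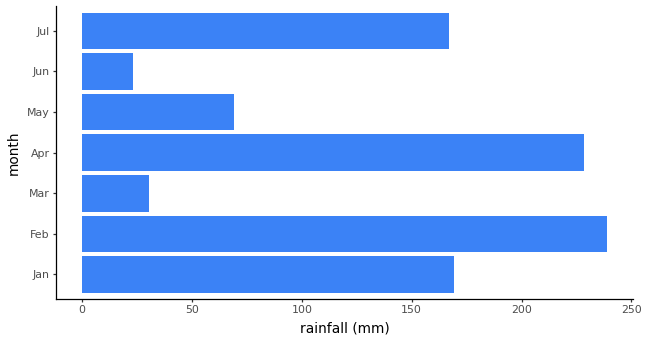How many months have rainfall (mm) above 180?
Above 180: Feb, Apr.

2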